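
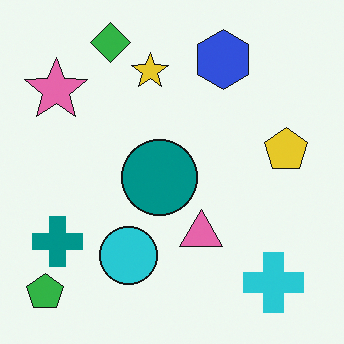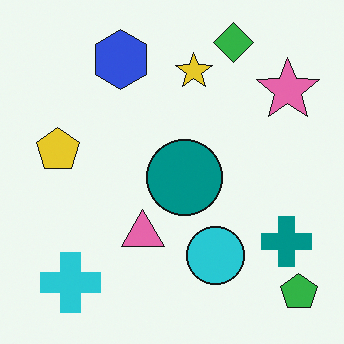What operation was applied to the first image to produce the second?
This is the original image flipped horizontally (left ↔ right).

The green pentagon is in the bottom-left of the first image and the bottom-right of the second — shapes on opposite sides of the vertical midline have swapped in a mirror flip.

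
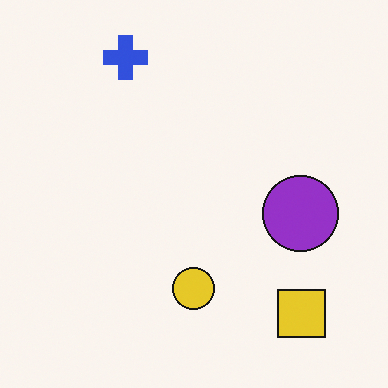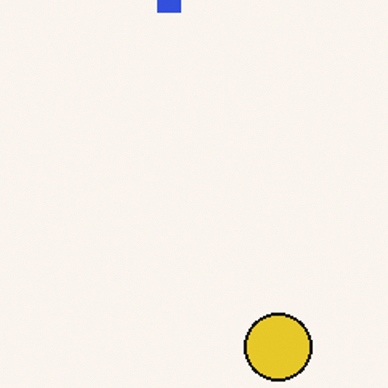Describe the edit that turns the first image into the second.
It was cropped to a modestly smaller region and rescaled.

The visible shapes are larger and the field of view is narrower; shapes near the original edges may be partly or wholly outside the frame — a crop-and-rescale.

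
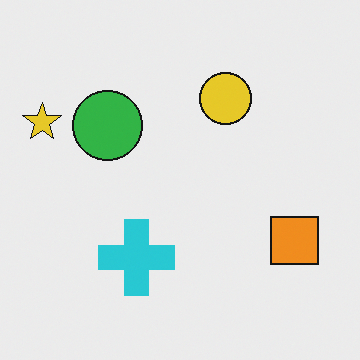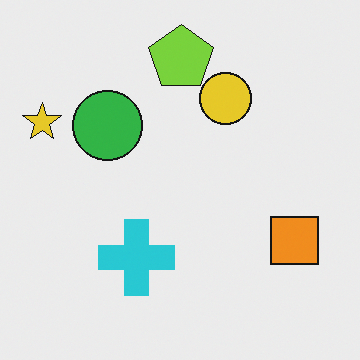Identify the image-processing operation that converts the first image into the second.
Overlaid with an additional lime pentagon.

A lime pentagon appears in the second image that is absent from the first.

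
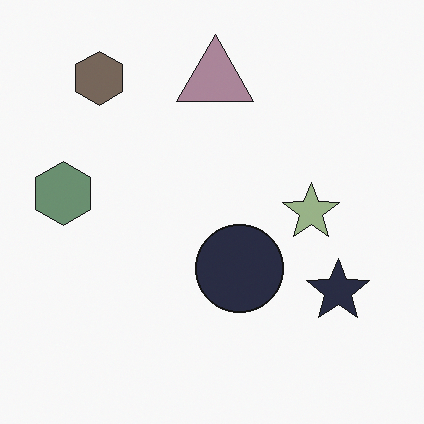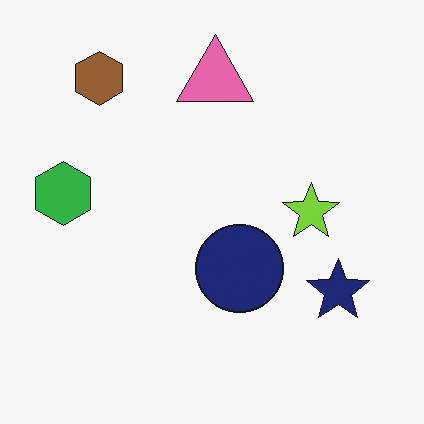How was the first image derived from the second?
The image was made much more muted (saturation change).

All colors are more muted and greyish — a global saturation change.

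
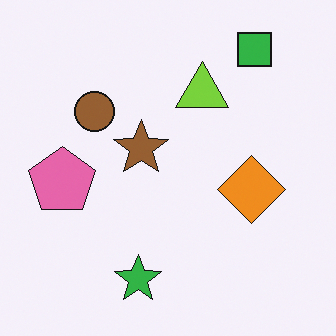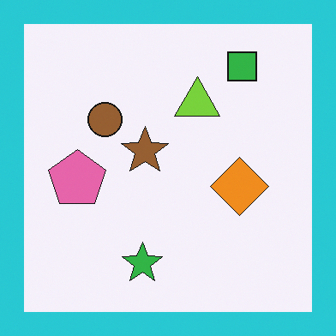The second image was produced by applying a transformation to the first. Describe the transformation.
The transformation is: framed with a cyan border.

A solid cyan frame runs around the edge of the second image, with the content slightly shrunk inside it.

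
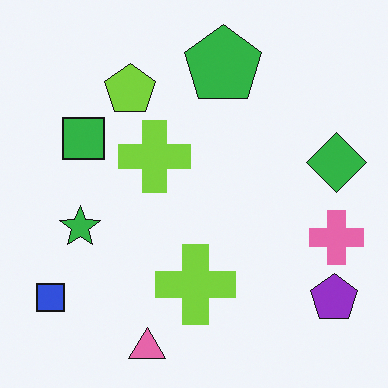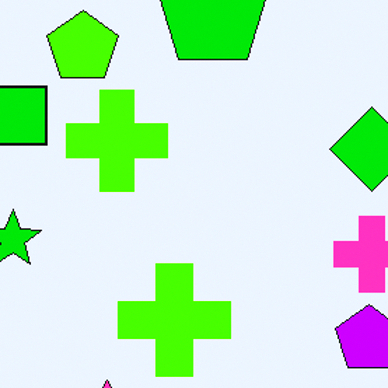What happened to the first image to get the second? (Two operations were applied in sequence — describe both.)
Cropped to a modestly smaller region and rescaled, then heavily oversaturated.

The visible shapes are larger and the field of view is narrower; shapes near the original edges may be partly or wholly outside the frame — a crop-and-rescale. All colors are more vivid — a global saturation change.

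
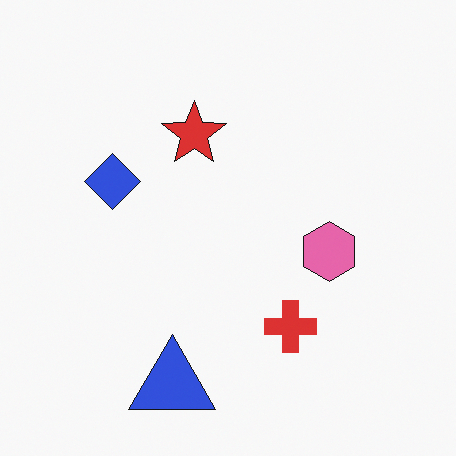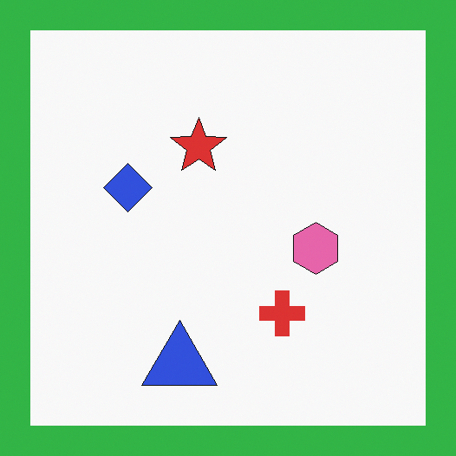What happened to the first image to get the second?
The transformation is: framed with a green border.

A solid green frame runs around the edge of the second image, with the content slightly shrunk inside it.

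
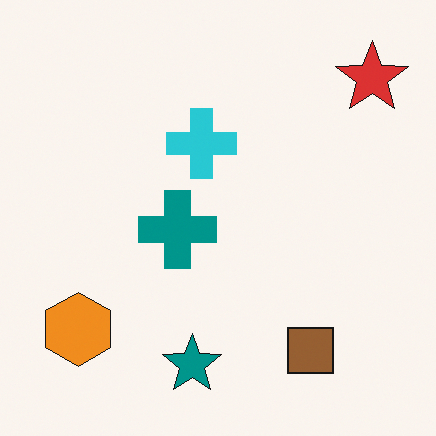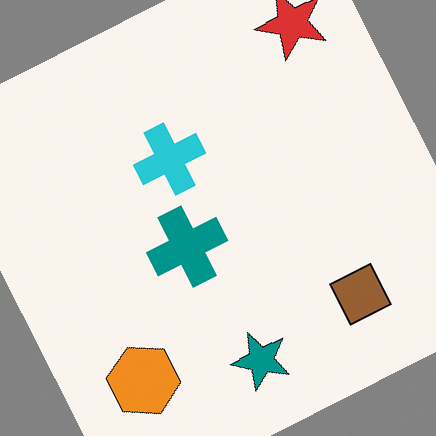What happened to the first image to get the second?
The transformation is: rotated counter-clockwise by a clearly visible amount.

Every shape is tilted by the same angle and the image corners show triangular fill wedges — a whole-image rotation by a non-right angle.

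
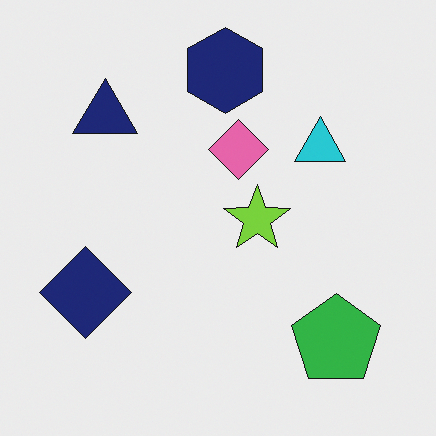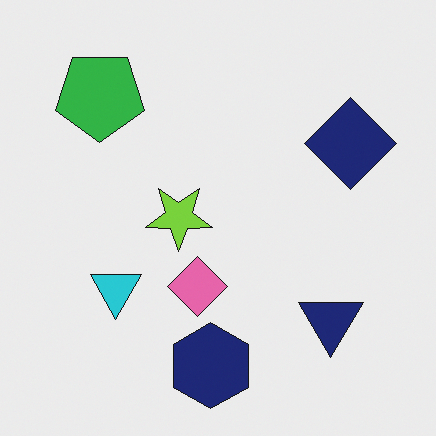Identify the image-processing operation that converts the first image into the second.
Rotated 180°.

The green pentagon sits in the bottom-right of the first image and the top-left of the second — consistent with a whole-image 180° rotation.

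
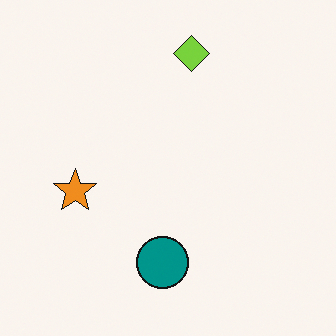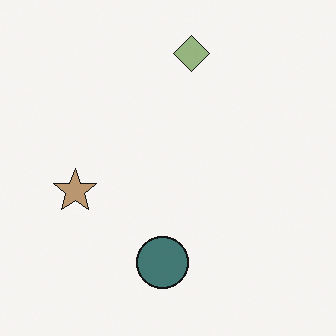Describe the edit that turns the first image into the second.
The second image is the first heavily desaturated.

All colors are more muted and greyish — a global saturation change.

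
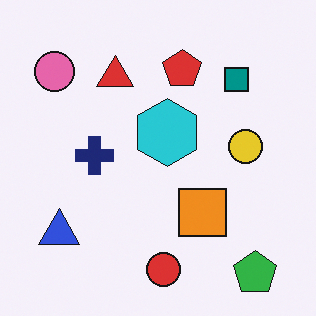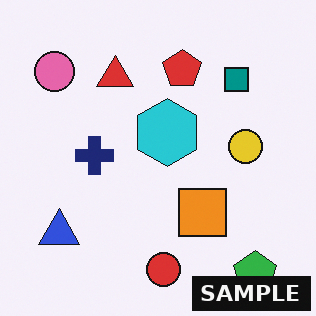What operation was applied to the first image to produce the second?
The transformation is: watermarked with the text "SAMPLE" in the lower-right corner.

A dark label reading "SAMPLE" appears in the lower-right corner.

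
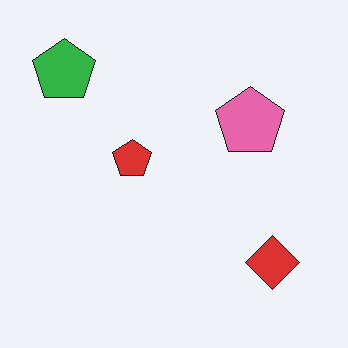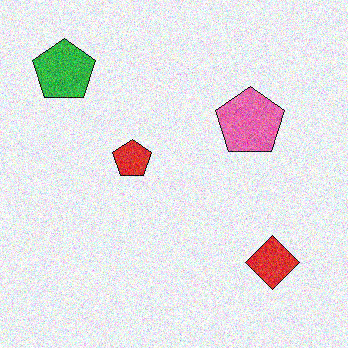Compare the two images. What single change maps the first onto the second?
It was degraded with visible gaussian noise.

Random speckle covers the whole image, including the flat background.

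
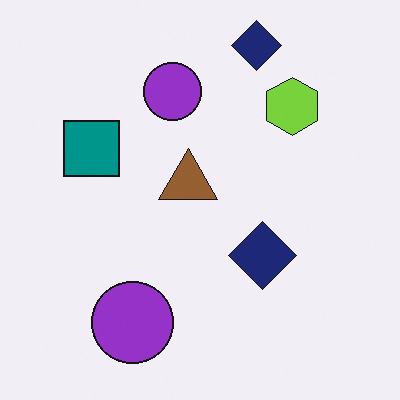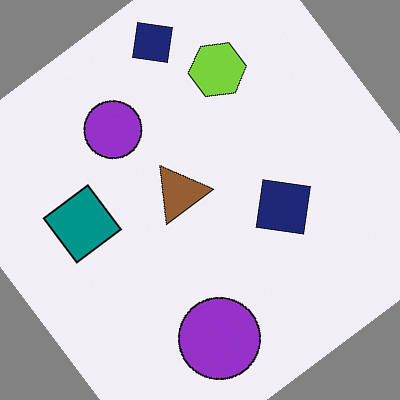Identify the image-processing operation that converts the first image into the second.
This is the original image rotated counter-clockwise by a large amount — several tens of degrees.

Every shape is tilted by the same angle and the image corners show triangular fill wedges — a whole-image rotation by a non-right angle.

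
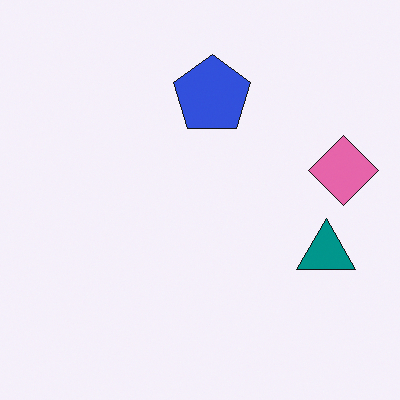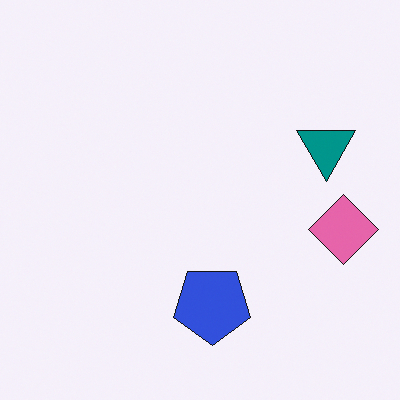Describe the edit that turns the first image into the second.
The image was flipped vertically (top ↔ bottom).

The blue pentagon is in the top of the first image and the bottom of the second — shapes on opposite sides of the horizontal midline have swapped in a mirror flip.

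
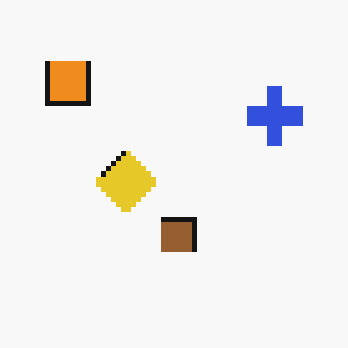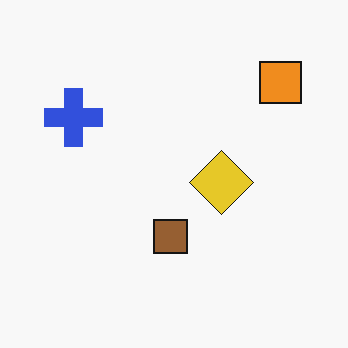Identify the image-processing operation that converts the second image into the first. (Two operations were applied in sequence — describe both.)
It was lightly pixelated (a mild mosaic effect), then flipped horizontally (left ↔ right).

Shapes are reduced to large square blocks; fine edges and outlines are lost — a downscale-then-upscale (mosaic) effect. The orange square is in the top-right of the second image and the top-left of the first — shapes on opposite sides of the vertical midline have swapped in a mirror flip.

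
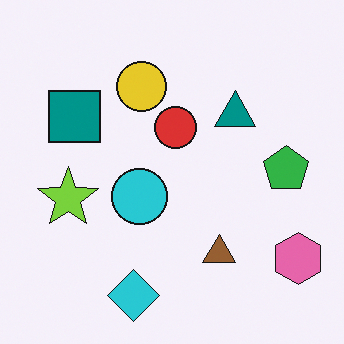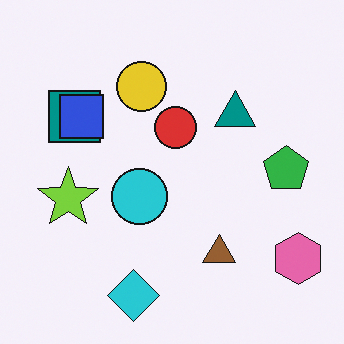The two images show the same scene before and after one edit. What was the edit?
Overlaid with an additional blue square.

A blue square appears in the second image that is absent from the first.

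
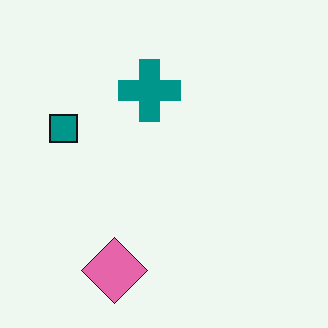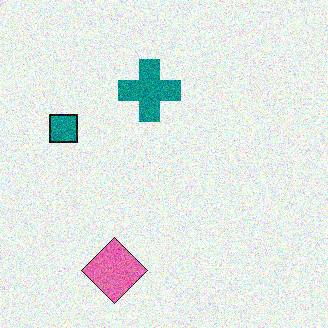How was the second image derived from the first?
Degraded with moderate additive noise.

Random speckle covers the whole image, including the flat background.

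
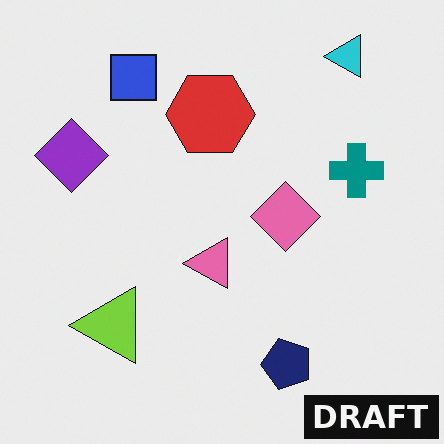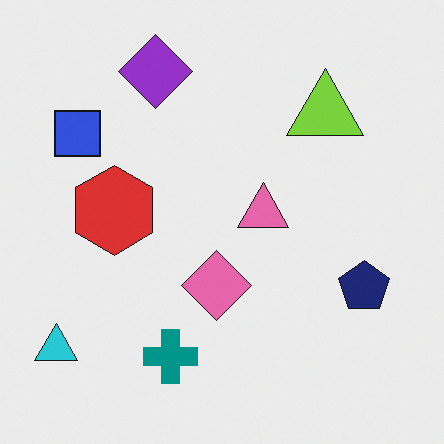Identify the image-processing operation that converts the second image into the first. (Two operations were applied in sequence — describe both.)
It was transposed (reflected across the top-left ↔ bottom-right diagonal), then watermarked with the text "DRAFT" in the lower-right corner.

Shapes have swapped their row and column positions — what was in the top-right is now in the bottom-left — a diagonal reflection. A dark label reading "DRAFT" appears in the lower-right corner.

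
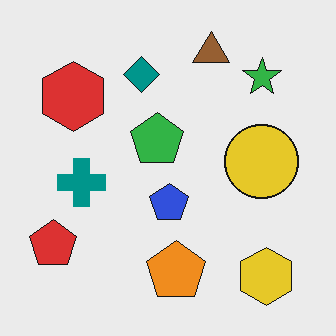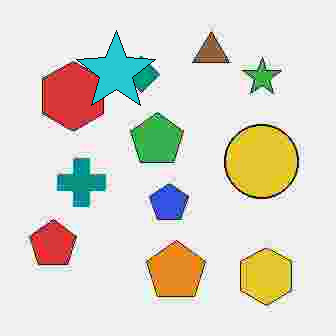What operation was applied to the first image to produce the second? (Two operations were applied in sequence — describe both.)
It was heavily JPEG-compressed with obvious blocking artifacts, then overlaid with an additional cyan star.

Blocky 8×8 compression artifacts appear around shape edges and the flat background shows ringing — characteristic JPEG degradation. A cyan star appears in the second image that is absent from the first.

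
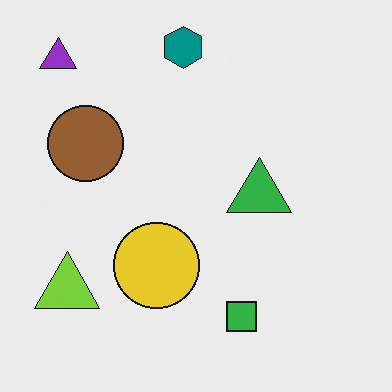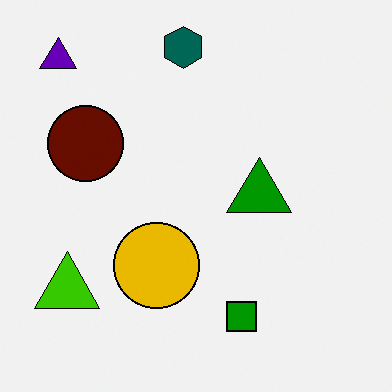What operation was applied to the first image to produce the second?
Given much higher contrast.

Tones are pushed away from mid-grey across the whole image — a global contrast change.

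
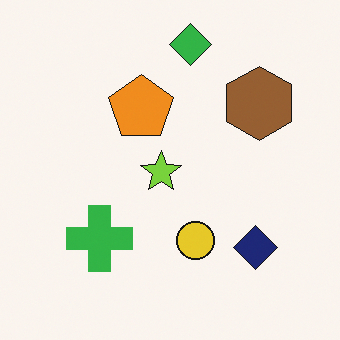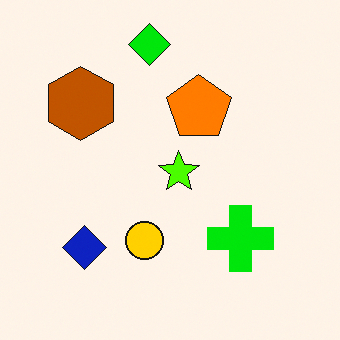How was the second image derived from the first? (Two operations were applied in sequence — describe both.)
The transformation is: flipped horizontally (left ↔ right), then heavily oversaturated.

The brown hexagon is in the top-right of the first image and the top-left of the second — shapes on opposite sides of the vertical midline have swapped in a mirror flip. All colors are more vivid — a global saturation change.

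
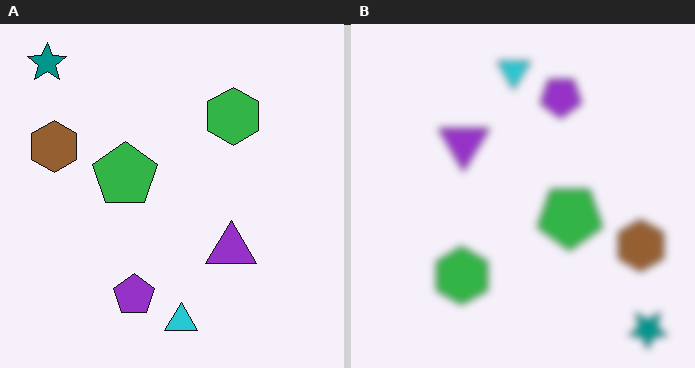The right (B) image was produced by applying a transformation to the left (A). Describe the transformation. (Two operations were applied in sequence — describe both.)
It was moderately blurred, then rotated 180°.

Shape edges and outlines are uniformly softened across the whole image. The teal star sits in the top-left of the left (A) image and the bottom-right of the right (B) — consistent with a whole-image 180° rotation.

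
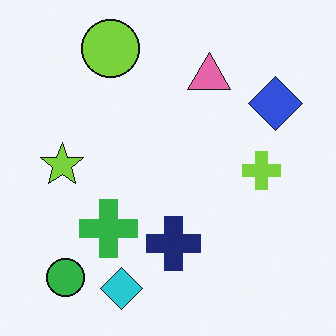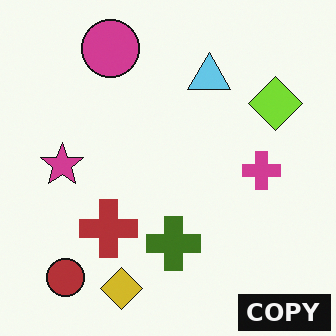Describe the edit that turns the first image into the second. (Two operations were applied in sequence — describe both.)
This is the original image hue-shifted by a large amount, then watermarked with the text "COPY" in the lower-right corner.

Every shape's color has rotated by the same amount around the hue wheel — a uniform hue shift. A dark label reading "COPY" appears in the lower-right corner.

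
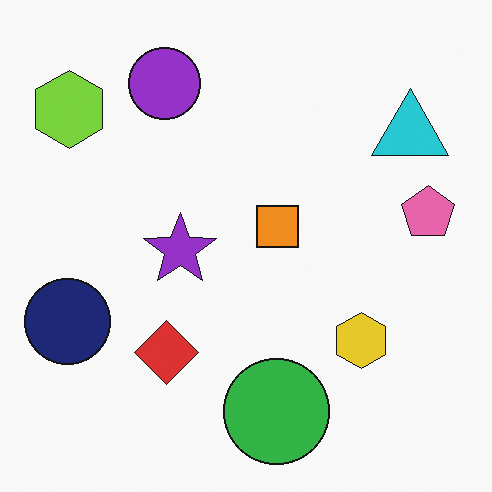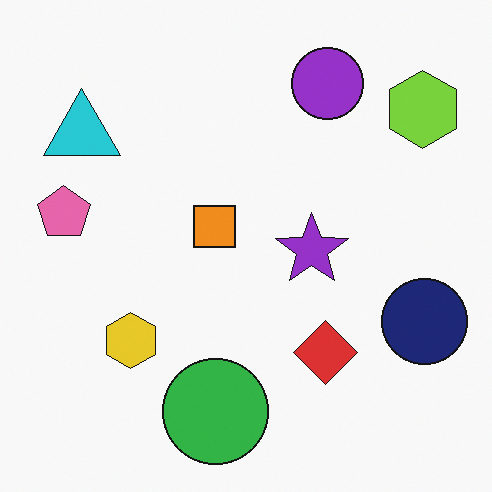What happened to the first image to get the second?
This is the original image flipped horizontally (left ↔ right).

The pink pentagon is in the right of the first image and the left of the second — shapes on opposite sides of the vertical midline have swapped in a mirror flip.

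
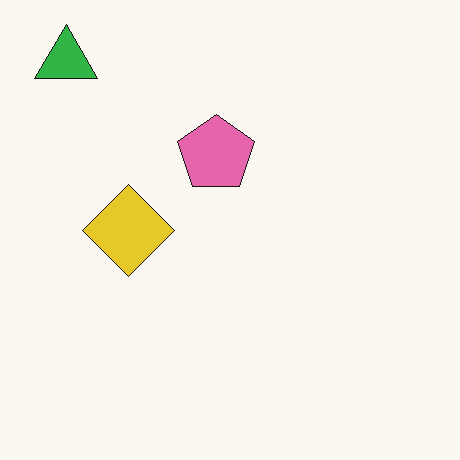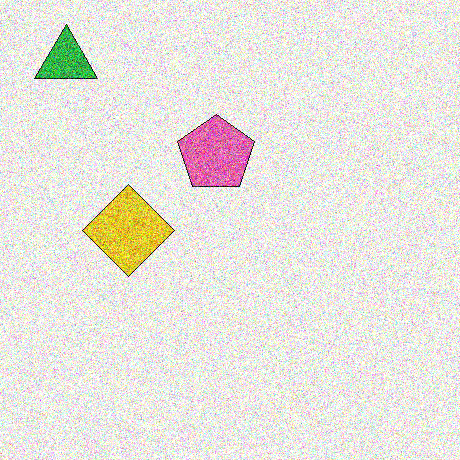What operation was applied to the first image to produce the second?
This is the original image degraded with a thick layer of grain.

Random speckle covers the whole image, including the flat background.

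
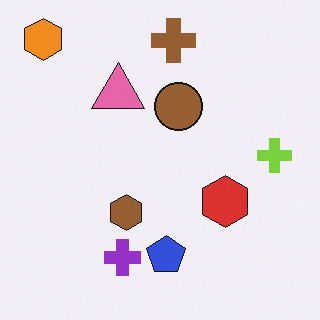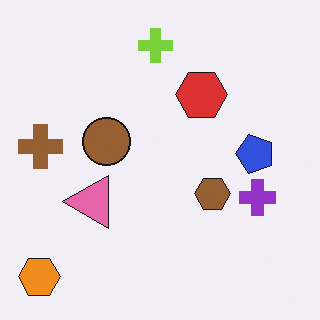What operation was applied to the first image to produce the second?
Rotated 90° counter-clockwise.

The orange hexagon sits in the top-left of the first image and the bottom-left of the second — consistent with a whole-image 90° counter-clockwise rotation.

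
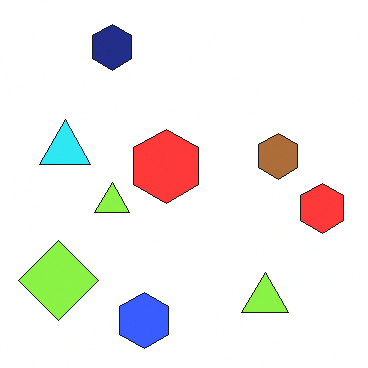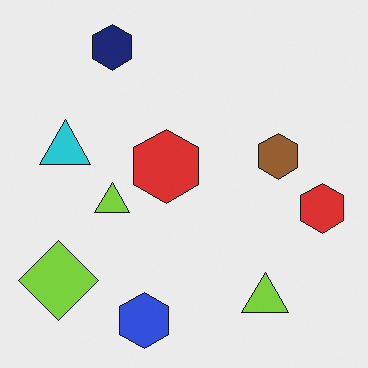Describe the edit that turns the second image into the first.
Brightened a little.

Every pixel — background and shapes alike — is uniformly brightened.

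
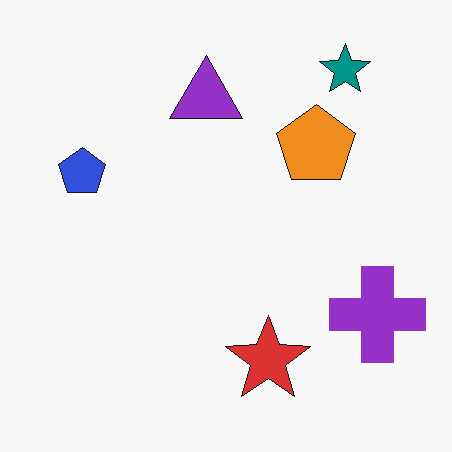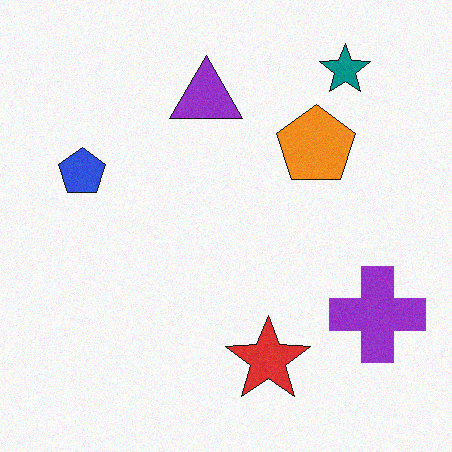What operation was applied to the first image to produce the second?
It was degraded with subtle gaussian noise.

Random speckle covers the whole image, including the flat background.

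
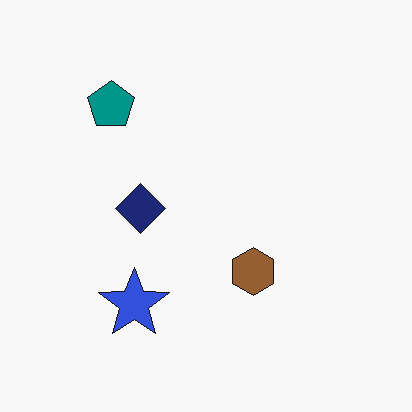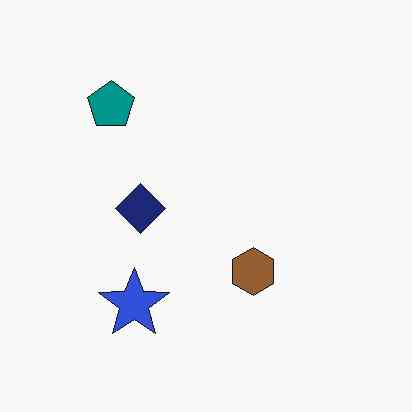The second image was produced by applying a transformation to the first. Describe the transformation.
It was JPEG-compressed with visible artifacts.

Blocky 8×8 compression artifacts appear around shape edges and the flat background shows ringing — characteristic JPEG degradation.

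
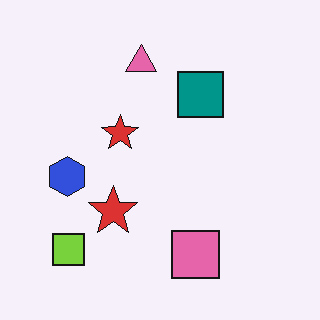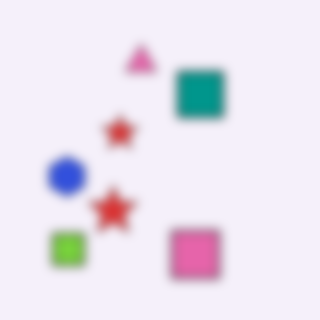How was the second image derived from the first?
Strongly gaussian-blurred.

Shape edges and outlines are uniformly softened across the whole image.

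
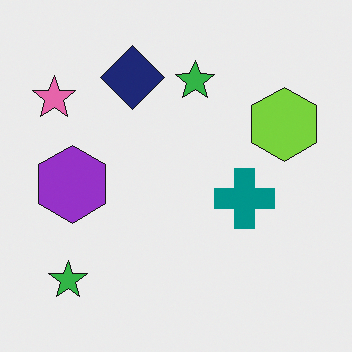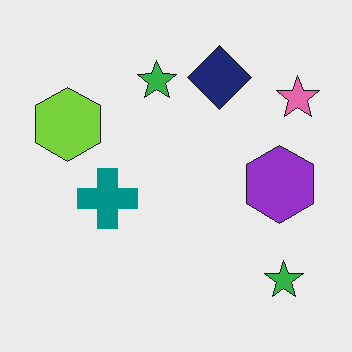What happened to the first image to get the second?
The second image is the first flipped horizontally (left ↔ right).

The pink star is in the top-left of the first image and the top-right of the second — shapes on opposite sides of the vertical midline have swapped in a mirror flip.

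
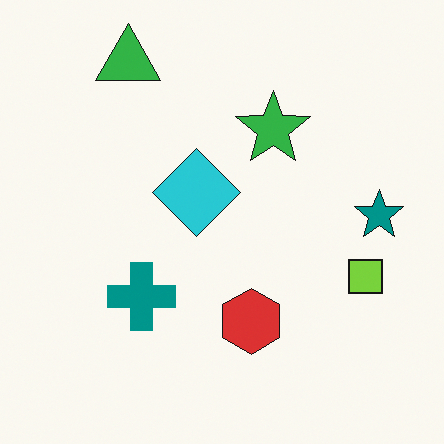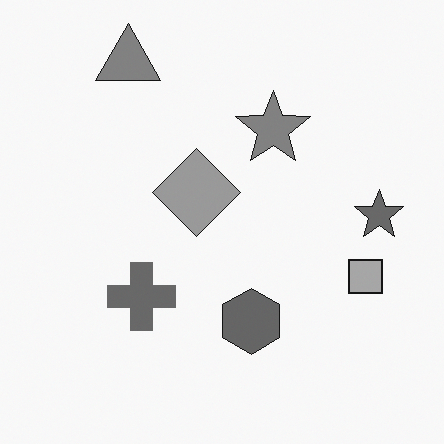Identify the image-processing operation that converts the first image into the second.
The image was converted to grayscale.

All color is removed — every shape is now a shade of grey.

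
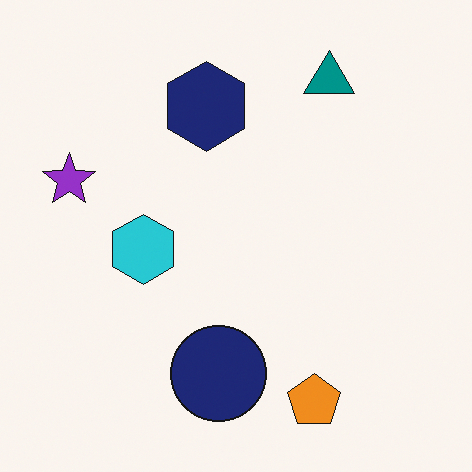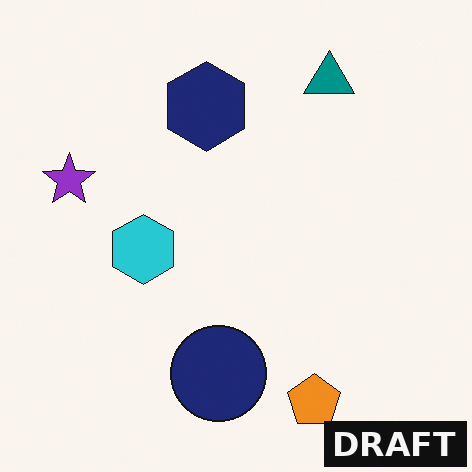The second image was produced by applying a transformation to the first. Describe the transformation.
The second image is the first watermarked with the text "DRAFT" in the lower-right corner.

A dark label reading "DRAFT" appears in the lower-right corner.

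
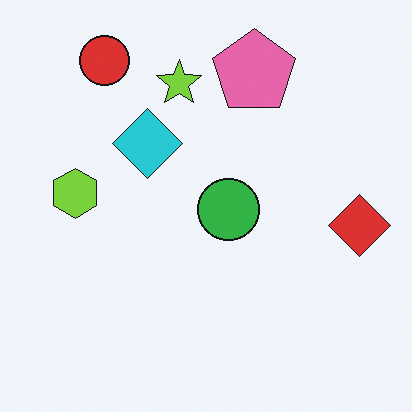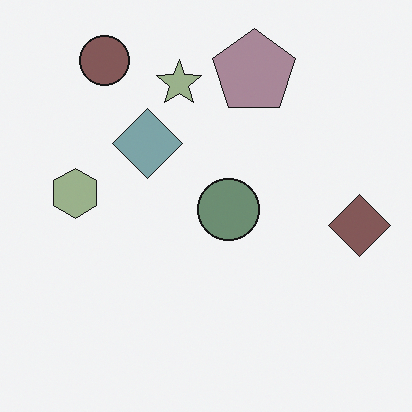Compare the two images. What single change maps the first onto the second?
The second image is the first made much more muted (saturation change).

All colors are more muted and greyish — a global saturation change.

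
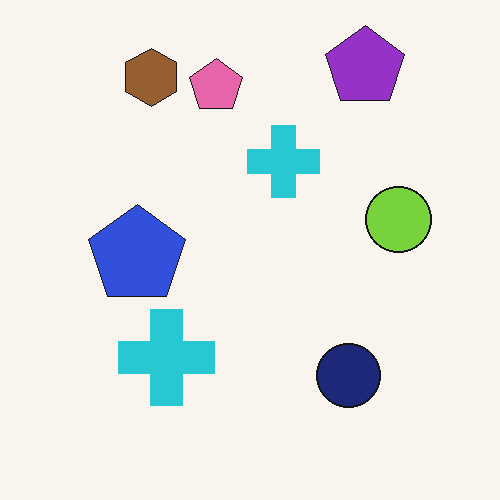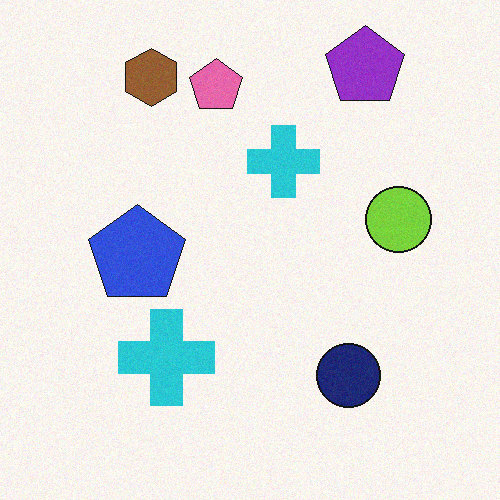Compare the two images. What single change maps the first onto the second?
The second image is the first degraded with light additive noise.

Random speckle covers the whole image, including the flat background.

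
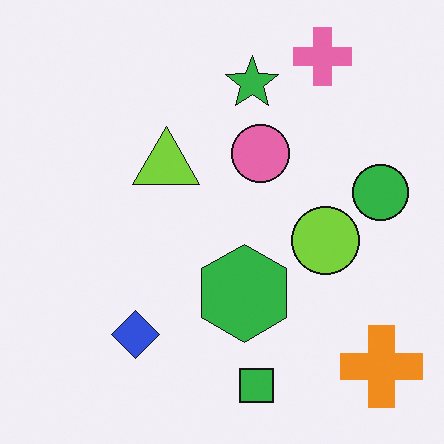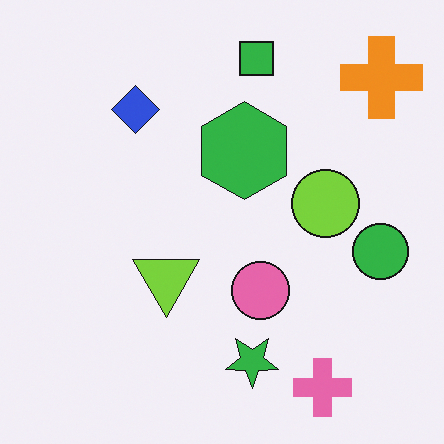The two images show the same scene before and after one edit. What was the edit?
The transformation is: flipped vertically (top ↔ bottom).

The pink cross is in the top-right of the first image and the bottom-right of the second — shapes on opposite sides of the horizontal midline have swapped in a mirror flip.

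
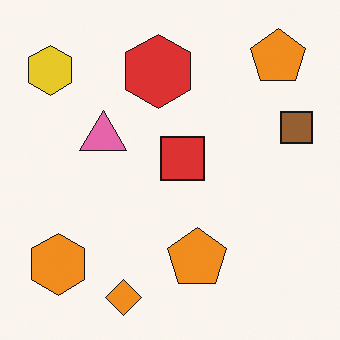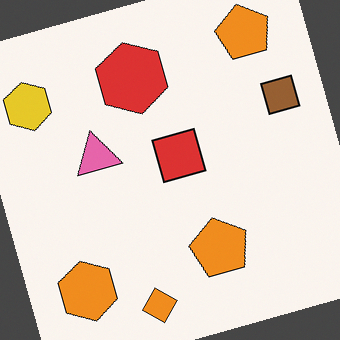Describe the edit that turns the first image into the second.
It was rotated counter-clockwise by a moderate amount.

Every shape is tilted by the same angle and the image corners show triangular fill wedges — a whole-image rotation by a non-right angle.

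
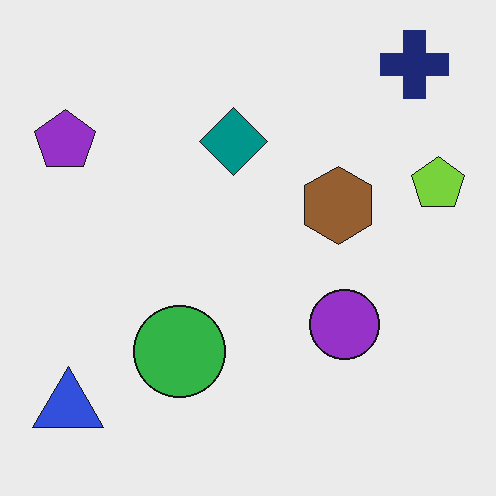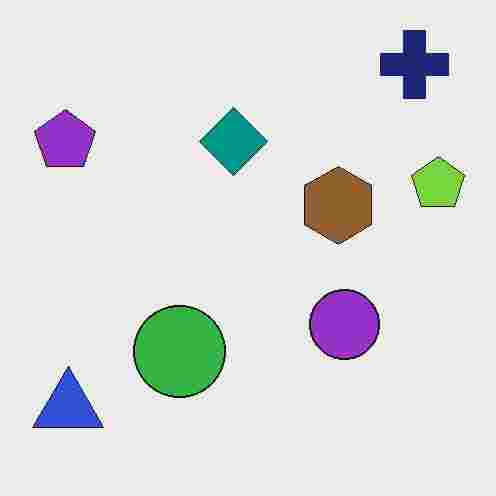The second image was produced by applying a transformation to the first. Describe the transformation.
The transformation is: heavily JPEG-compressed with obvious blocking artifacts.

Blocky 8×8 compression artifacts appear around shape edges and the flat background shows ringing — characteristic JPEG degradation.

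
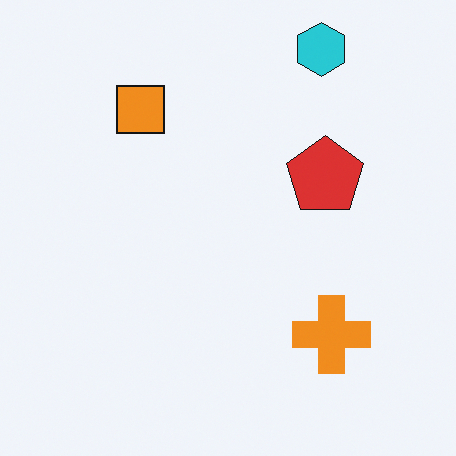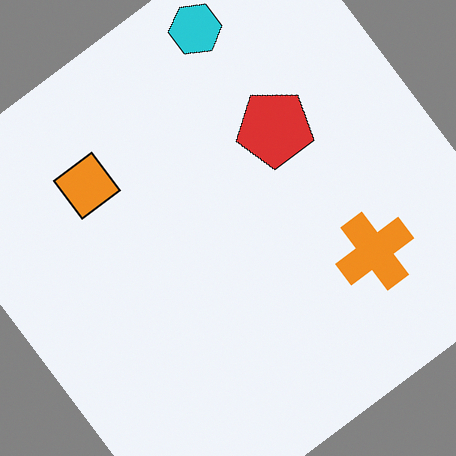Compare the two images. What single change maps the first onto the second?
The image was rotated counter-clockwise by a large amount — several tens of degrees.

Every shape is tilted by the same angle and the image corners show triangular fill wedges — a whole-image rotation by a non-right angle.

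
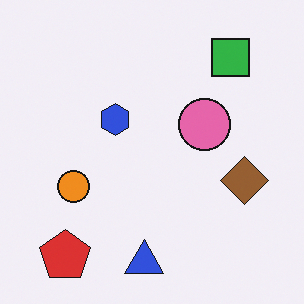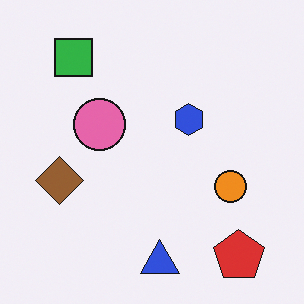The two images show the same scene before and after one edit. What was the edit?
Flipped horizontally (left ↔ right).

The brown diamond is in the right of the first image and the left of the second — shapes on opposite sides of the vertical midline have swapped in a mirror flip.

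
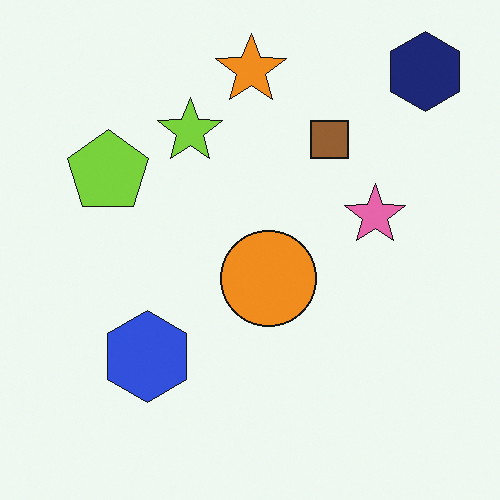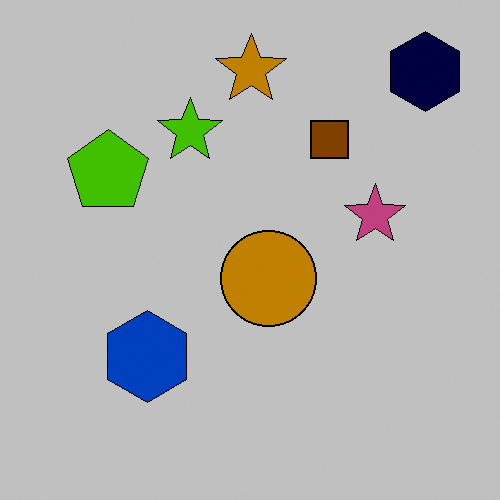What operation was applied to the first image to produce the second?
This is the original image aggressively posterized.

Each flat color has snapped to a coarser quantized level — most visibly, the near-white background has dropped to a flat grey.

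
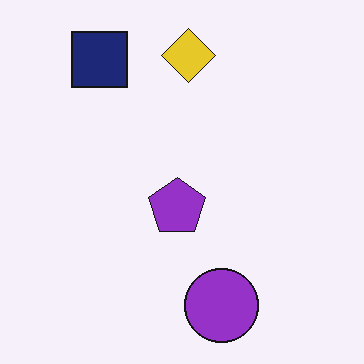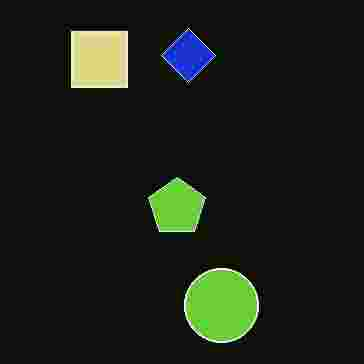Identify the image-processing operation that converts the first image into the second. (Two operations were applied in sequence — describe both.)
Color-inverted (negative), then degraded with heavy JPEG compression.

The light background has become dark and every shape's color is its complement — a photographic negative. Blocky 8×8 compression artifacts appear around shape edges and the flat background shows ringing — characteristic JPEG degradation.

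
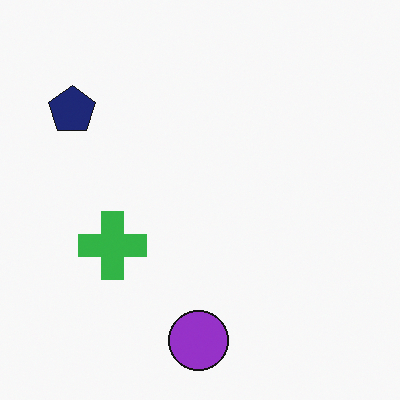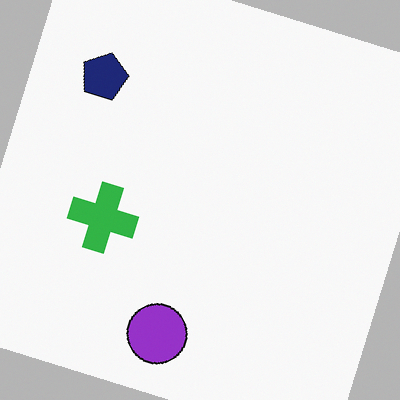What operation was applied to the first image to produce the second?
This is the original image rotated clockwise by a clearly visible amount.

Every shape is tilted by the same angle and the image corners show triangular fill wedges — a whole-image rotation by a non-right angle.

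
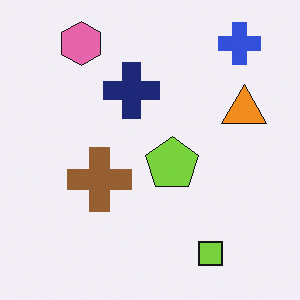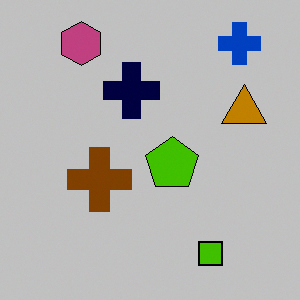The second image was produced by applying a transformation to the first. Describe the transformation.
The transformation is: heavily posterized to just a handful of flat colors.

Each flat color has snapped to a coarser quantized level — most visibly, the near-white background has dropped to a flat grey.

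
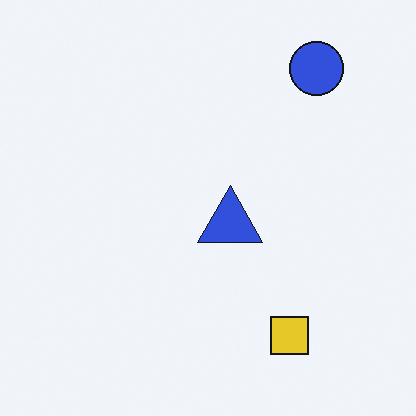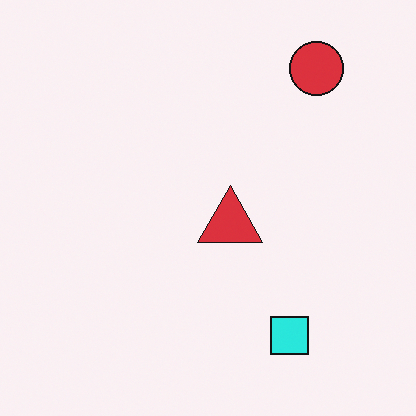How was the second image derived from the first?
The transformation is: hue-shifted through roughly a third of the color wheel.

Every shape's color has rotated by the same amount around the hue wheel — a uniform hue shift.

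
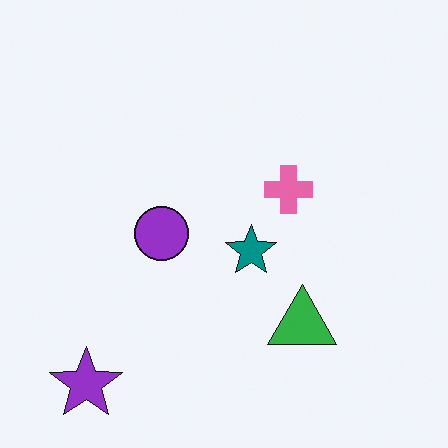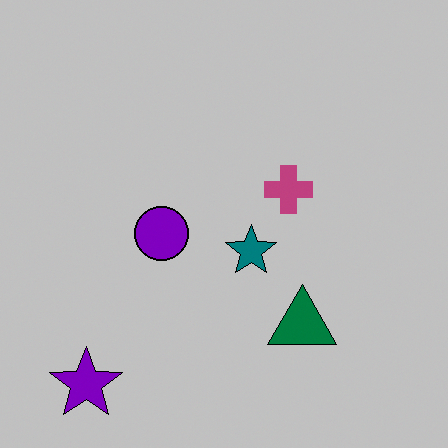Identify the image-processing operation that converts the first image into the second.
The image was aggressively posterized.

Each flat color has snapped to a coarser quantized level — most visibly, the near-white background has dropped to a flat grey.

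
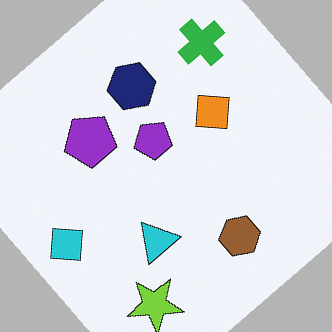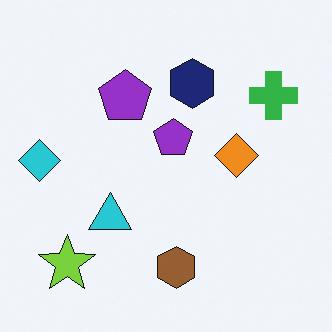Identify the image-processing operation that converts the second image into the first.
It was rotated counter-clockwise by a large amount — several tens of degrees.

Every shape is tilted by the same angle and the image corners show triangular fill wedges — a whole-image rotation by a non-right angle.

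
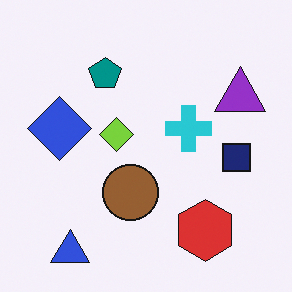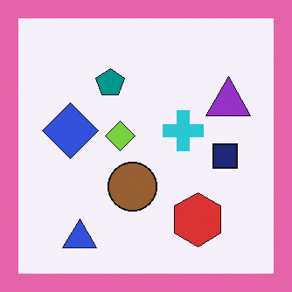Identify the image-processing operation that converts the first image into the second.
Framed with a pink border.

A solid pink frame runs around the edge of the second image, with the content slightly shrunk inside it.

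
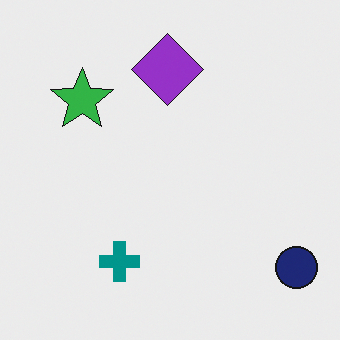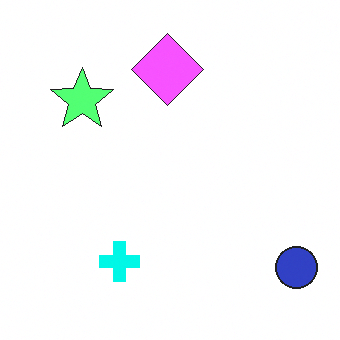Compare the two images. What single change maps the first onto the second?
Noticeably brightened.

Every pixel — background and shapes alike — is uniformly brightened.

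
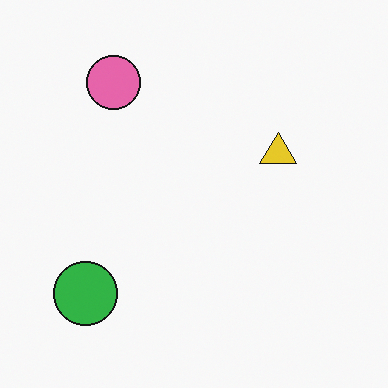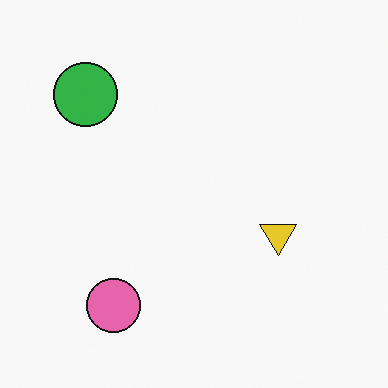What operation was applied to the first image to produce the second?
Flipped vertically (top ↔ bottom).

The pink circle is in the top-left of the first image and the bottom-left of the second — shapes on opposite sides of the horizontal midline have swapped in a mirror flip.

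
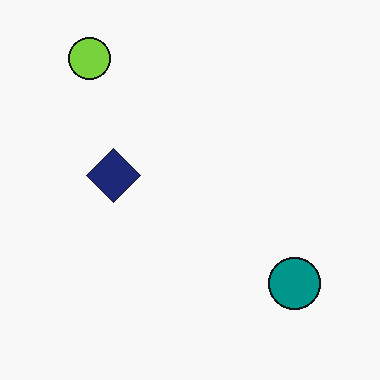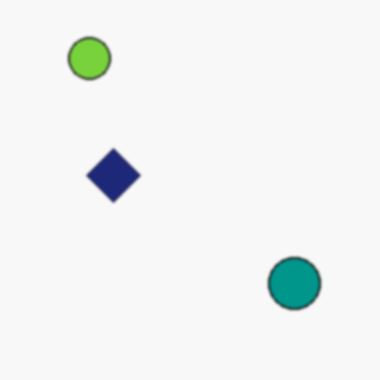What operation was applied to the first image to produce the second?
This is the original image given a subtle gaussian blur.

Shape edges and outlines are uniformly softened across the whole image.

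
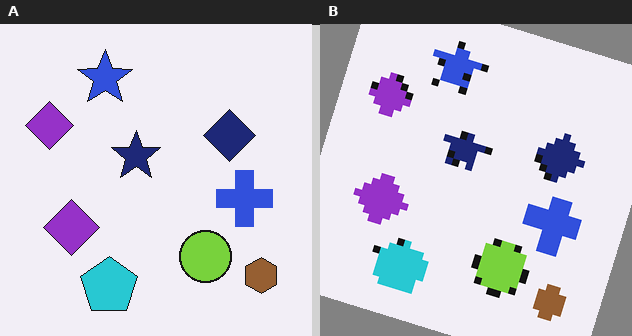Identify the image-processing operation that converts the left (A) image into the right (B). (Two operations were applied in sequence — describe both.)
The image was moderately pixelated, then rotated clockwise by a clearly visible amount.

Shapes are reduced to large square blocks; fine edges and outlines are lost — a downscale-then-upscale (mosaic) effect. Every shape is tilted by the same angle and the image corners show triangular fill wedges — a whole-image rotation by a non-right angle.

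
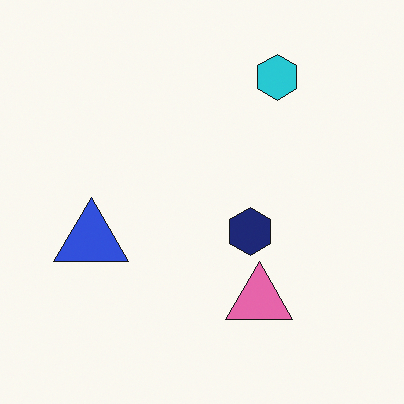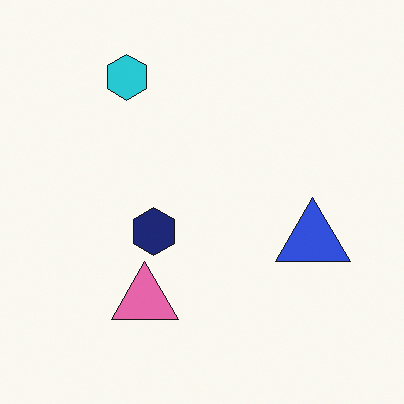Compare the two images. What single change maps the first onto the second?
This is the original image flipped horizontally (left ↔ right).

The blue triangle is in the left of the first image and the right of the second — shapes on opposite sides of the vertical midline have swapped in a mirror flip.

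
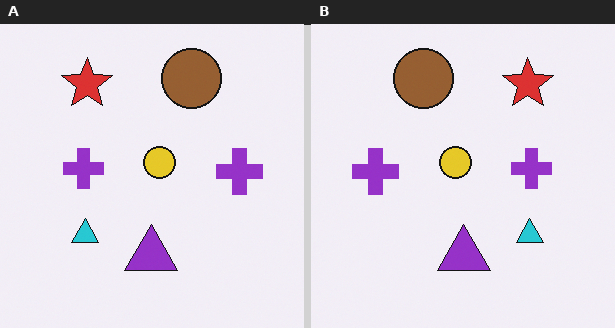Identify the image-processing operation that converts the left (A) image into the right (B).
It was flipped horizontally (left ↔ right).

The cyan triangle is in the bottom-left of the left (A) image and the bottom-right of the right (B) — shapes on opposite sides of the vertical midline have swapped in a mirror flip.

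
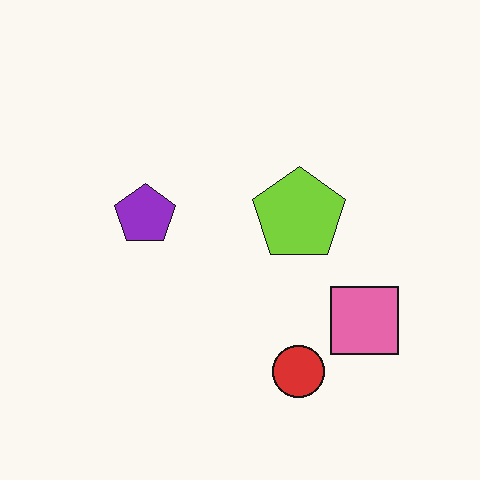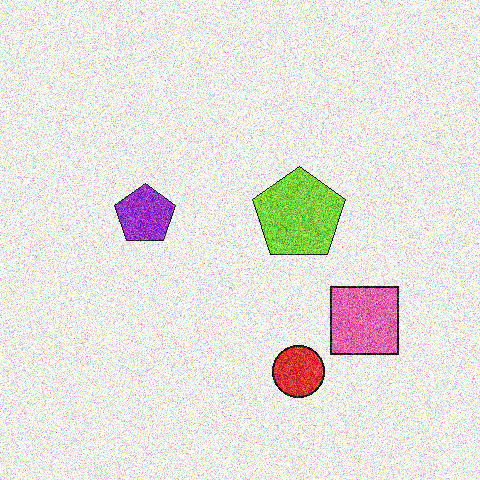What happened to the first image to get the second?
Degraded with a thick layer of grain.

Random speckle covers the whole image, including the flat background.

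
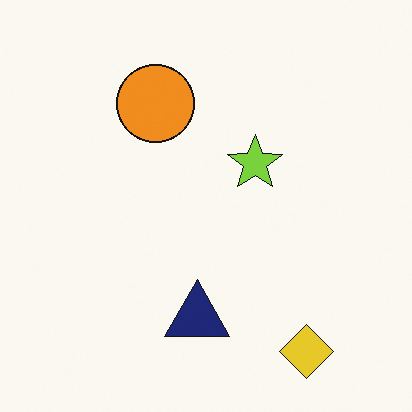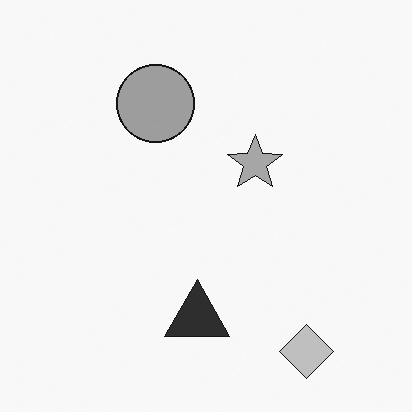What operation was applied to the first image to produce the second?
Converted to grayscale.

All color is removed — every shape is now a shade of grey.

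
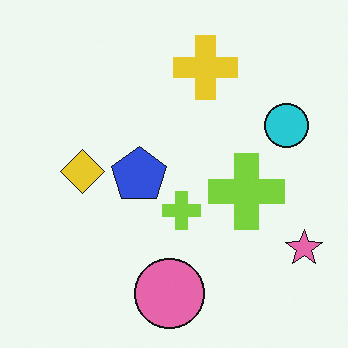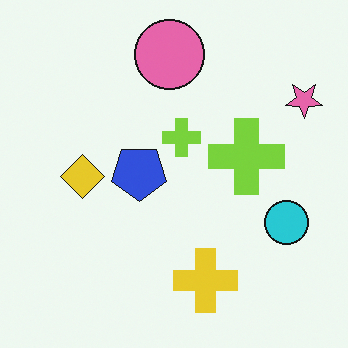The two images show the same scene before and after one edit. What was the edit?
Flipped vertically (top ↔ bottom).

The pink circle is in the bottom of the first image and the top of the second — shapes on opposite sides of the horizontal midline have swapped in a mirror flip.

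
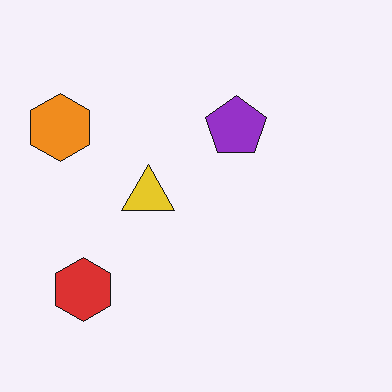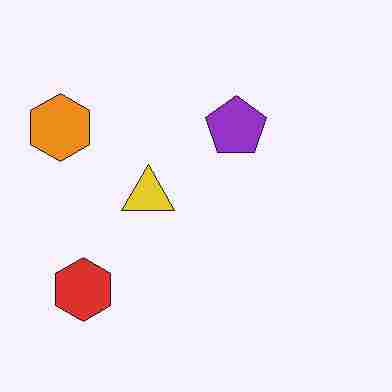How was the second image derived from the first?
The transformation is: degraded with heavy JPEG compression.

Blocky 8×8 compression artifacts appear around shape edges and the flat background shows ringing — characteristic JPEG degradation.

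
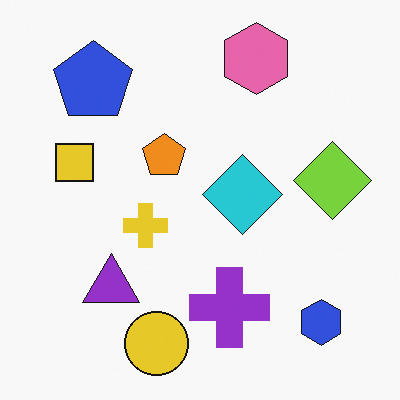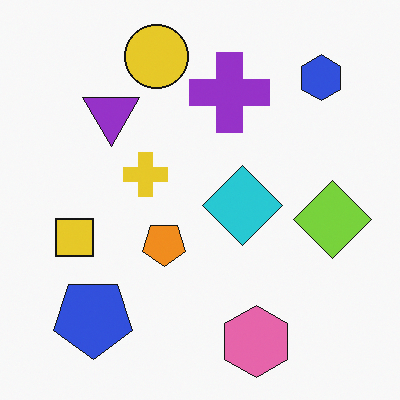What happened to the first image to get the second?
The transformation is: flipped vertically (top ↔ bottom).

The yellow circle is in the bottom of the first image and the top of the second — shapes on opposite sides of the horizontal midline have swapped in a mirror flip.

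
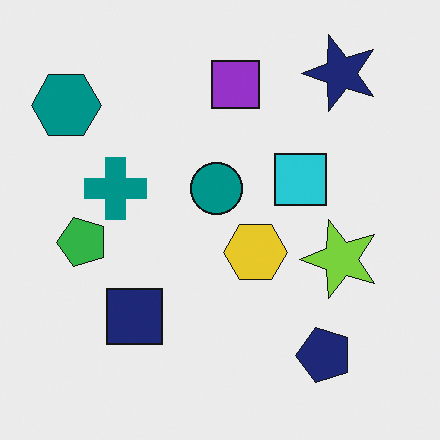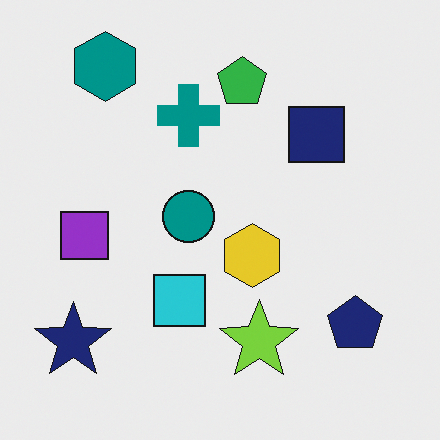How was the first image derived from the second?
The image was transposed (reflected across the top-left ↔ bottom-right diagonal).

Shapes have swapped their row and column positions — what was in the top-right is now in the bottom-left — a diagonal reflection.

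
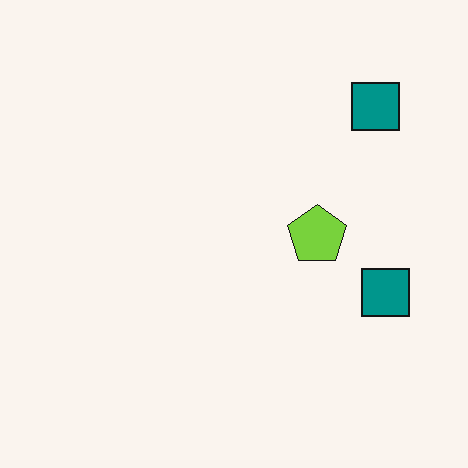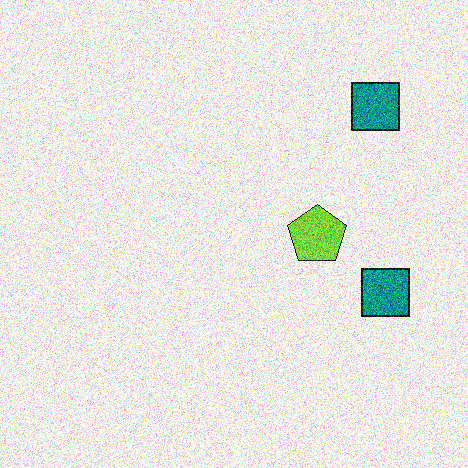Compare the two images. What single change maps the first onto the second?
Degraded with strong gaussian noise.

Random speckle covers the whole image, including the flat background.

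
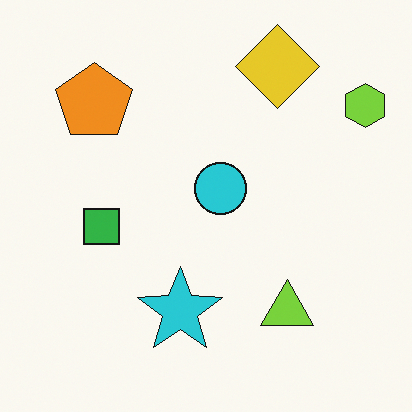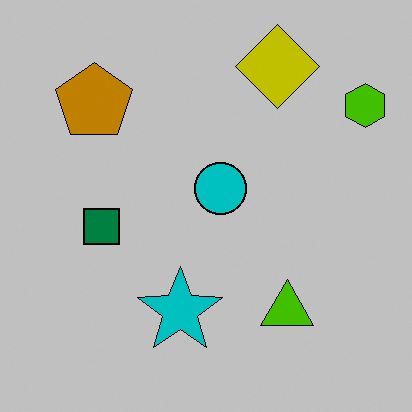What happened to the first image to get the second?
It was heavily posterized to just a handful of flat colors.

Each flat color has snapped to a coarser quantized level — most visibly, the near-white background has dropped to a flat grey.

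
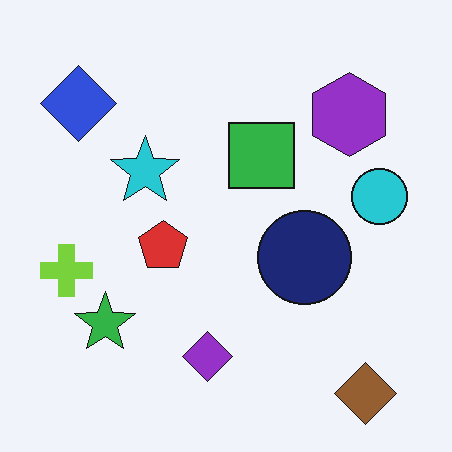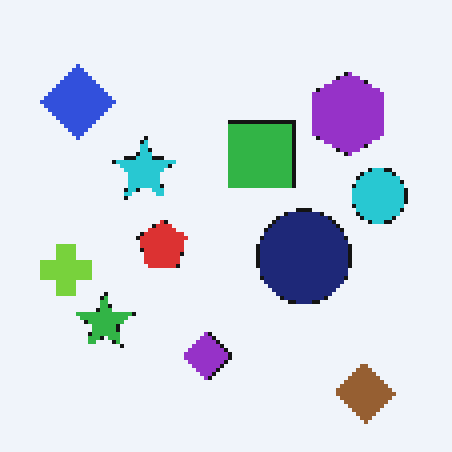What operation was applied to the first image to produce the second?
It was lightly pixelated (a mild mosaic effect).

Shapes are reduced to large square blocks; fine edges and outlines are lost — a downscale-then-upscale (mosaic) effect.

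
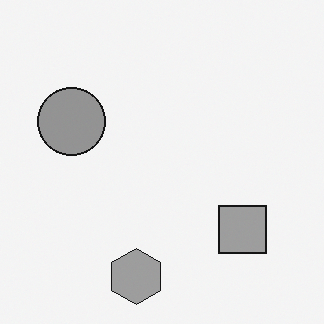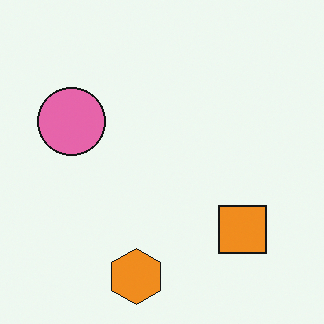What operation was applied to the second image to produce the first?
The first image is the second converted to grayscale.

All color is removed — every shape is now a shade of grey.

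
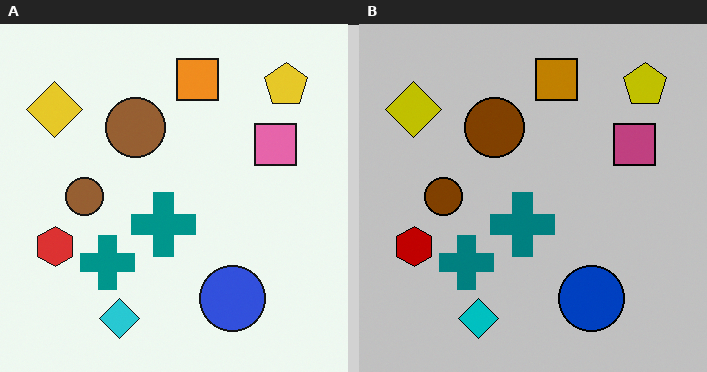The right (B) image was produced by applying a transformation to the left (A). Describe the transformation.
It was heavily posterized to just a handful of flat colors.

Each flat color has snapped to a coarser quantized level — most visibly, the near-white background has dropped to a flat grey.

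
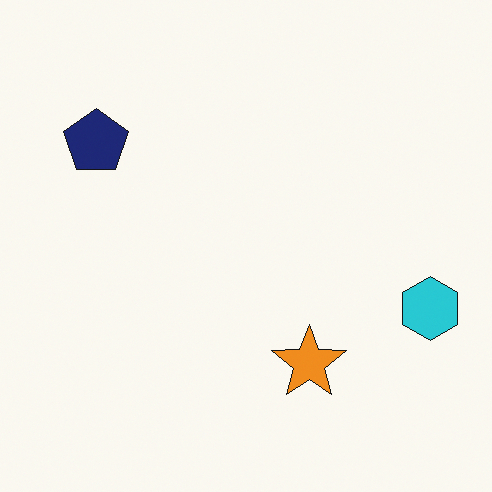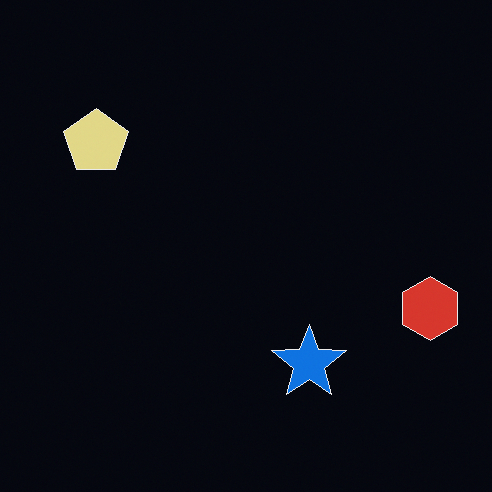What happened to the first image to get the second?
It was color-inverted (negative).

The light background has become dark and every shape's color is its complement — a photographic negative.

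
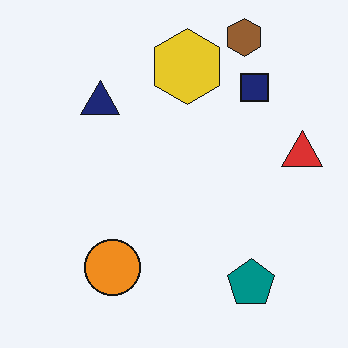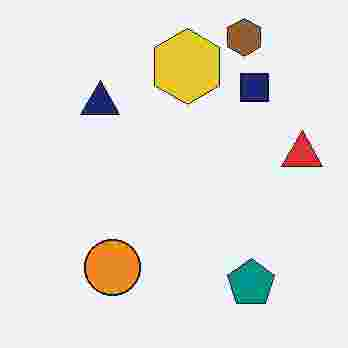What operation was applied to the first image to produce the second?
Degraded with heavy JPEG compression.

Blocky 8×8 compression artifacts appear around shape edges and the flat background shows ringing — characteristic JPEG degradation.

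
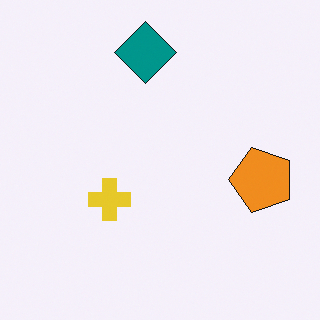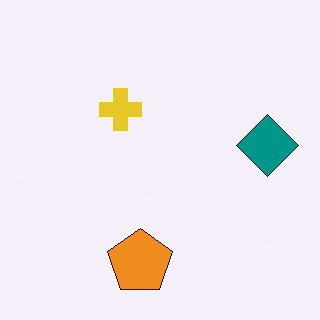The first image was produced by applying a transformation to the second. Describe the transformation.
It was rotated 90° counter-clockwise.

The teal diamond sits in the right of the second image and the top of the first — consistent with a whole-image 90° counter-clockwise rotation.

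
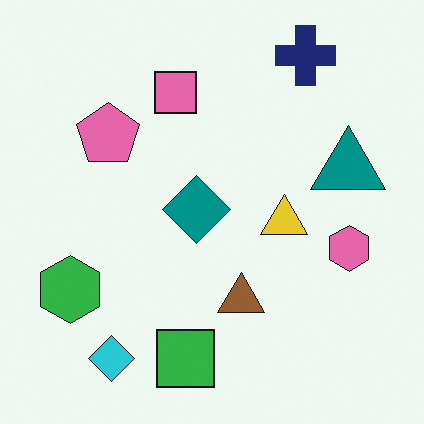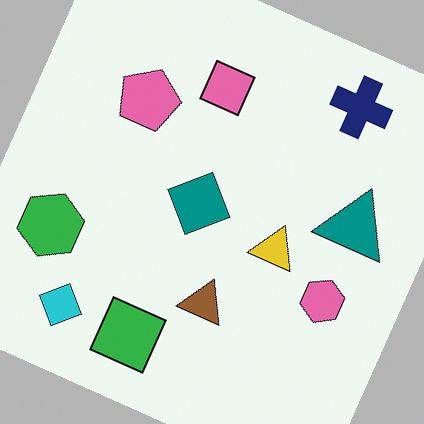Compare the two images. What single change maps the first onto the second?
Rotated clockwise by a clearly visible amount.

Every shape is tilted by the same angle and the image corners show triangular fill wedges — a whole-image rotation by a non-right angle.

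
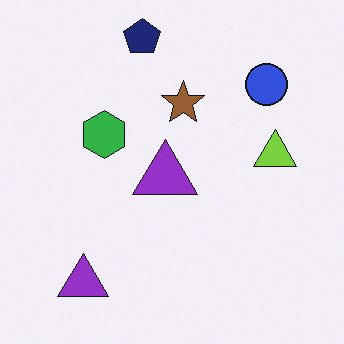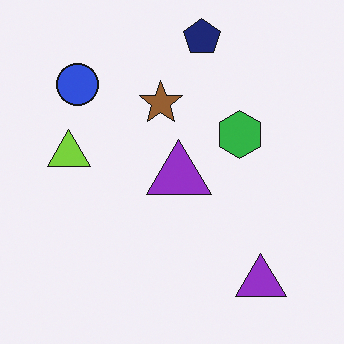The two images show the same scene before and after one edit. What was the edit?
The second image is the first flipped horizontally (left ↔ right).

The lime triangle is in the right of the first image and the left of the second — shapes on opposite sides of the vertical midline have swapped in a mirror flip.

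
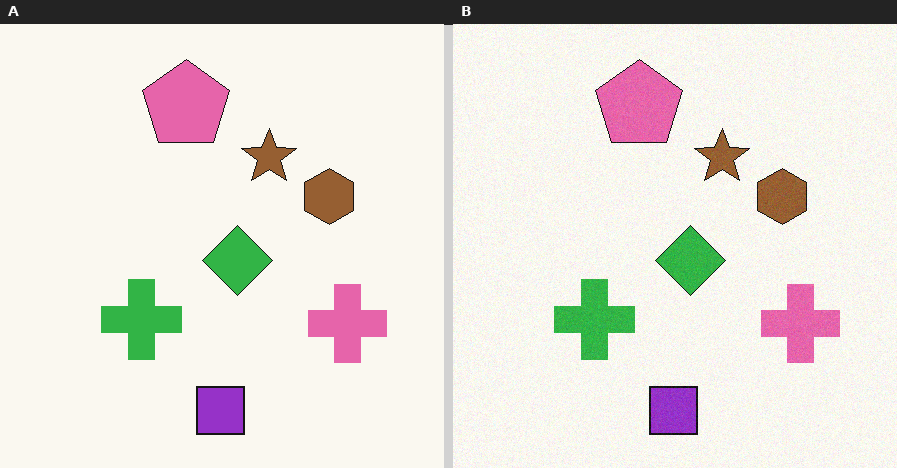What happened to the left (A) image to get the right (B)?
The right (B) image is the left (A) degraded with a light layer of grain.

Random speckle covers the whole image, including the flat background.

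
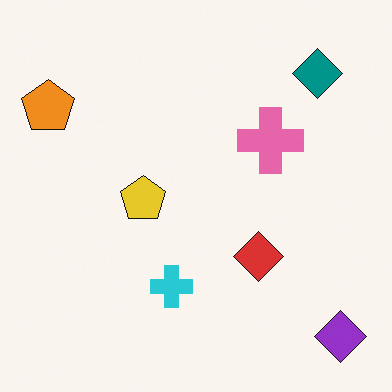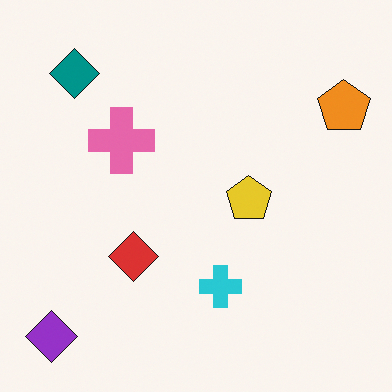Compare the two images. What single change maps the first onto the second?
The image was flipped horizontally (left ↔ right).

The orange pentagon is in the top-left of the first image and the top-right of the second — shapes on opposite sides of the vertical midline have swapped in a mirror flip.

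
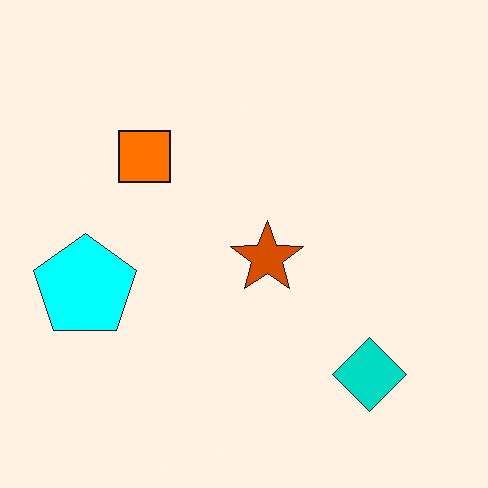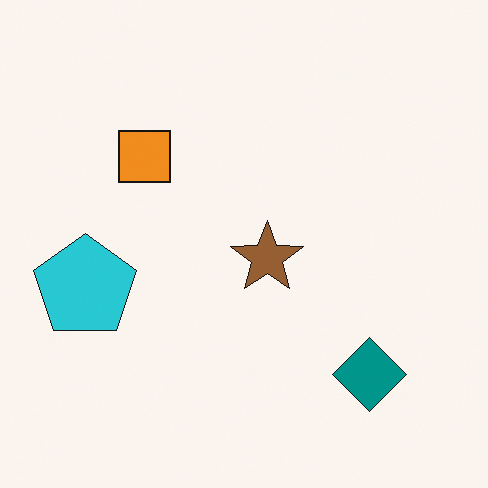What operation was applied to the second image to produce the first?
The transformation is: heavily oversaturated.

All colors are more vivid — a global saturation change.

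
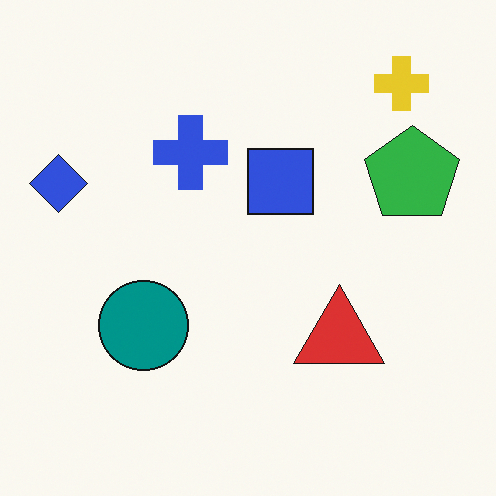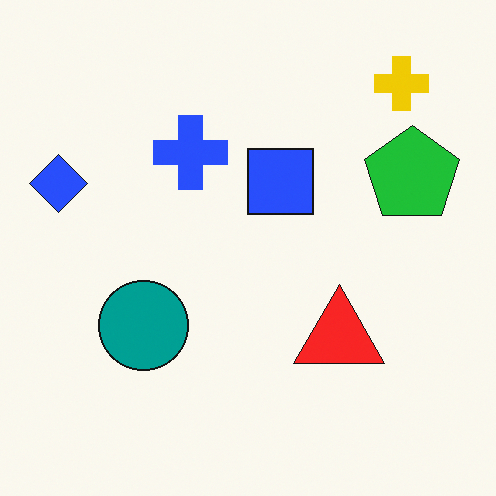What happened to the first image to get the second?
Slightly oversaturated.

All colors are more vivid — a global saturation change.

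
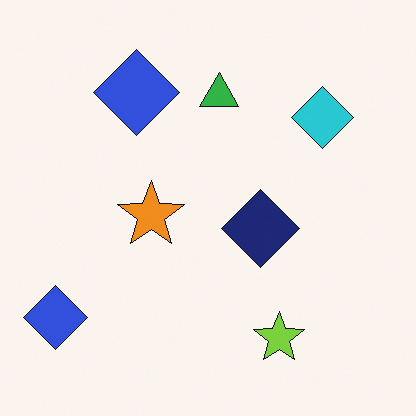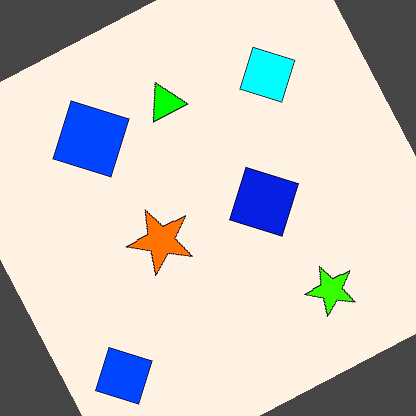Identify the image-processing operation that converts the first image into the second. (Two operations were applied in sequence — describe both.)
The image was rotated counter-clockwise by a clearly visible amount, then heavily oversaturated.

Every shape is tilted by the same angle and the image corners show triangular fill wedges — a whole-image rotation by a non-right angle. All colors are more vivid — a global saturation change.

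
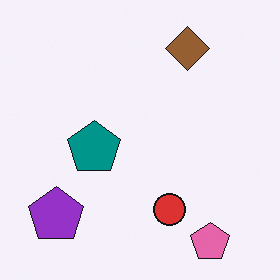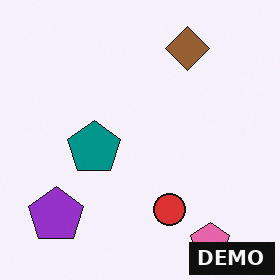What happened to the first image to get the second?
The second image is the first watermarked with the text "DEMO" in the lower-right corner.

A dark label reading "DEMO" appears in the lower-right corner.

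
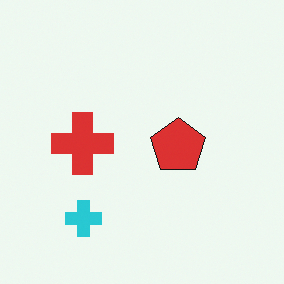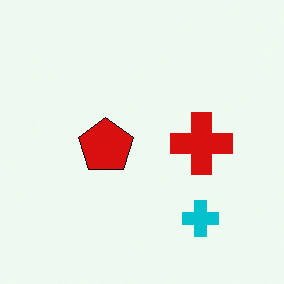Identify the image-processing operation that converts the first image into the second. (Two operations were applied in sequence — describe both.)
Flipped horizontally (left ↔ right), then given slightly increased contrast.

The red cross is in the left of the first image and the right of the second — shapes on opposite sides of the vertical midline have swapped in a mirror flip. Tones are pushed away from mid-grey across the whole image — a global contrast change.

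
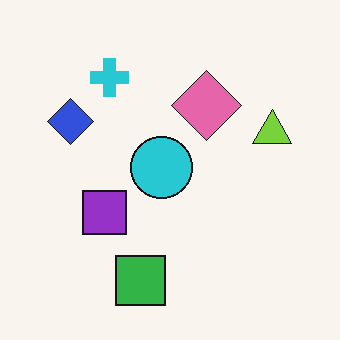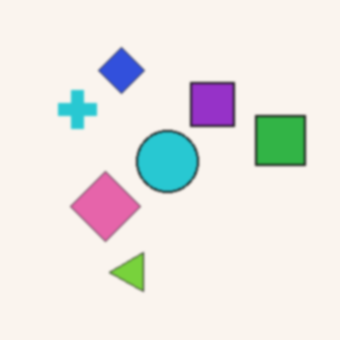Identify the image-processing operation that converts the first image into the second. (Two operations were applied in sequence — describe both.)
It was transposed (reflected across the top-left ↔ bottom-right diagonal), then lightly blurred.

Shapes have swapped their row and column positions — what was in the top-right is now in the bottom-left — a diagonal reflection. Shape edges and outlines are uniformly softened across the whole image.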